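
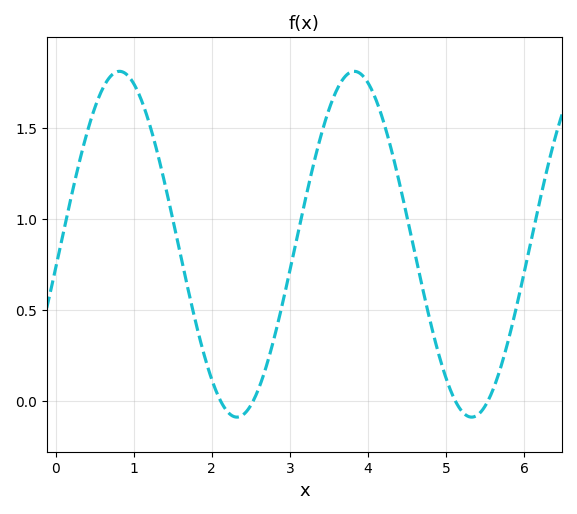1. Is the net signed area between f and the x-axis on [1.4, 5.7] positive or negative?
positive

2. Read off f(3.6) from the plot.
1.71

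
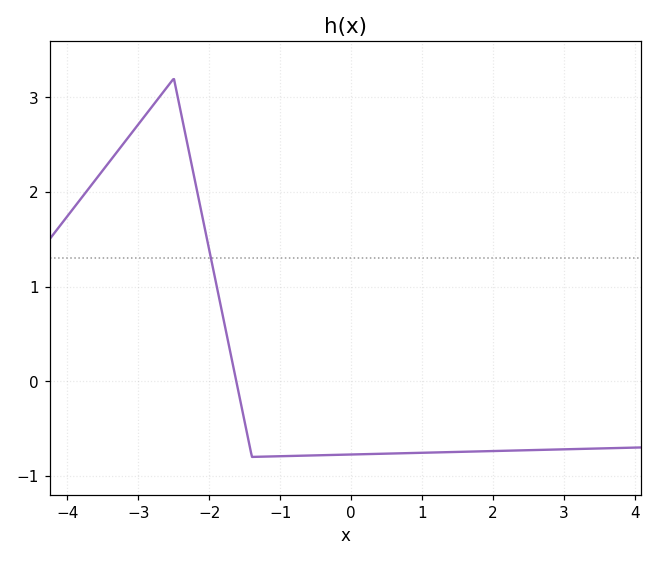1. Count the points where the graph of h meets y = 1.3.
1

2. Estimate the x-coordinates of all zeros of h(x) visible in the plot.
-1.62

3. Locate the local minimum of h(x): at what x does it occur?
-1.4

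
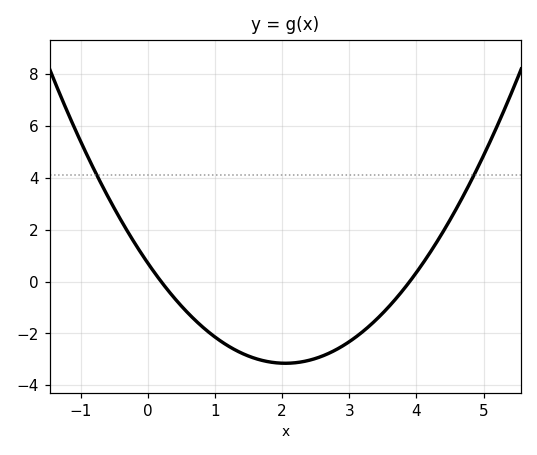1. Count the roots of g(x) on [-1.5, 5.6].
2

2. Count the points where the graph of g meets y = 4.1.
2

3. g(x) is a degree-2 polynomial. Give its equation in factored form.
y = 0.92(x - 0.2)(x - 3.9)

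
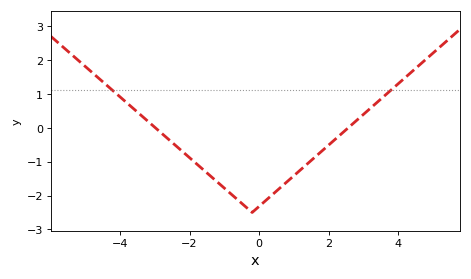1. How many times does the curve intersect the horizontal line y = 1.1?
2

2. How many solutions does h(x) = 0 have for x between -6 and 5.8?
2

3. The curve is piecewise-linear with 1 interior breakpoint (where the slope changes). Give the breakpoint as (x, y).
(-0.2, -2.5)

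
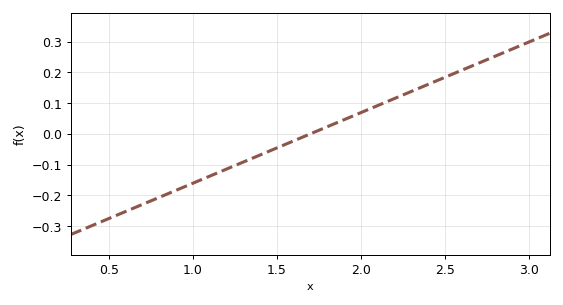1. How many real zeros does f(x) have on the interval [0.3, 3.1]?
1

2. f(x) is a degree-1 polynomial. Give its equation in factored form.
y = 0.23(x - 1.7)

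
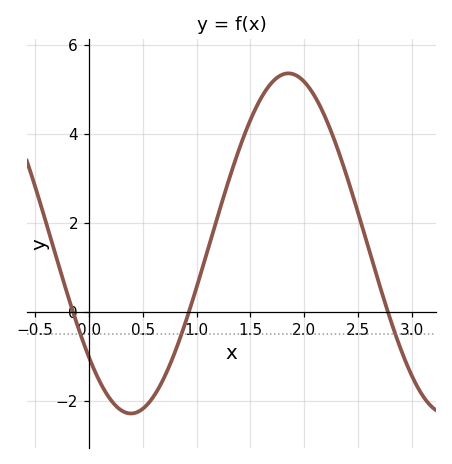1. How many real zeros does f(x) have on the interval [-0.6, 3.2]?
3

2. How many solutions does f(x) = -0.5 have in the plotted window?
3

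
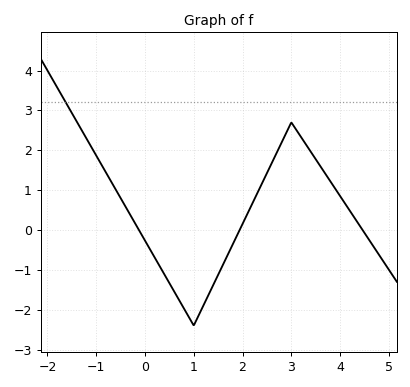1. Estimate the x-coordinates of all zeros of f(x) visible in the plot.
-0.1, 1.9, 4.5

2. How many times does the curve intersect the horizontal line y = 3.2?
1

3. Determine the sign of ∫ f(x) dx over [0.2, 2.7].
negative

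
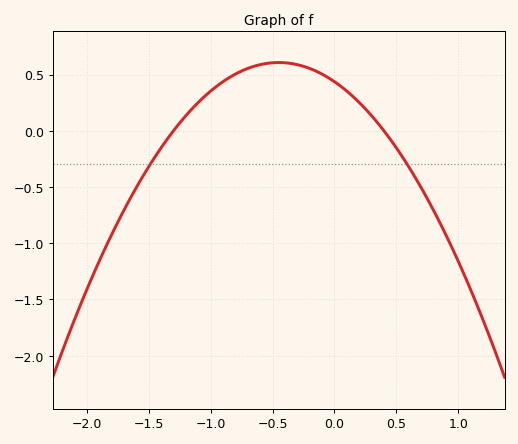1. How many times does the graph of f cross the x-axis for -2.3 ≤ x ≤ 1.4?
2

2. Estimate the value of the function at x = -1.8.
-0.924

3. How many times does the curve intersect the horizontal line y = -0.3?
2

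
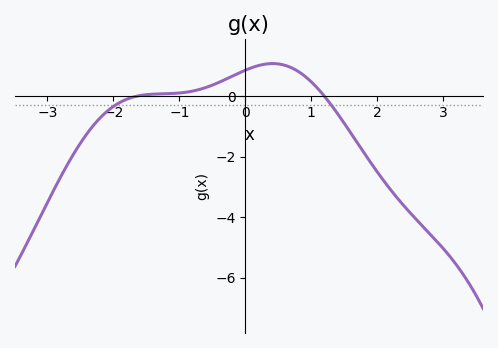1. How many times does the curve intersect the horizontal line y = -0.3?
2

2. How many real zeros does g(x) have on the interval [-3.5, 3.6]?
2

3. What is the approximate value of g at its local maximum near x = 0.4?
1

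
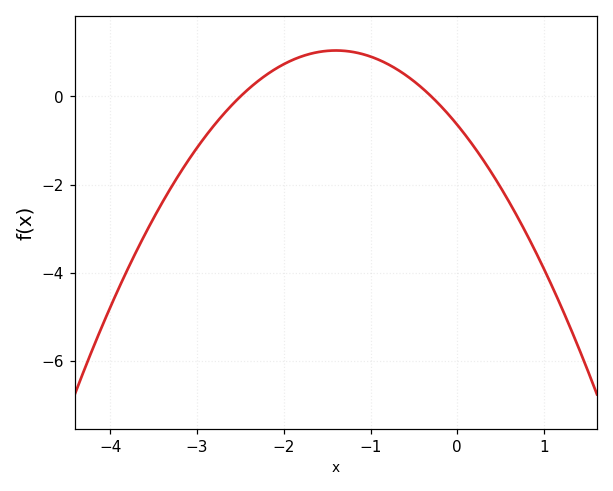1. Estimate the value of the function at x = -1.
0.903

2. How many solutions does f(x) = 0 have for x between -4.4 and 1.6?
2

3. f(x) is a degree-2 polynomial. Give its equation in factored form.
y = -0.86(x + 2.5)(x + 0.3)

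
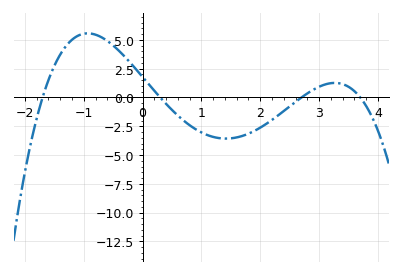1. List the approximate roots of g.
-1.7, 0.3, 2.7, 3.7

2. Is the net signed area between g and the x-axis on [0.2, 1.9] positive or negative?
negative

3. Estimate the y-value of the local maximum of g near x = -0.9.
5.5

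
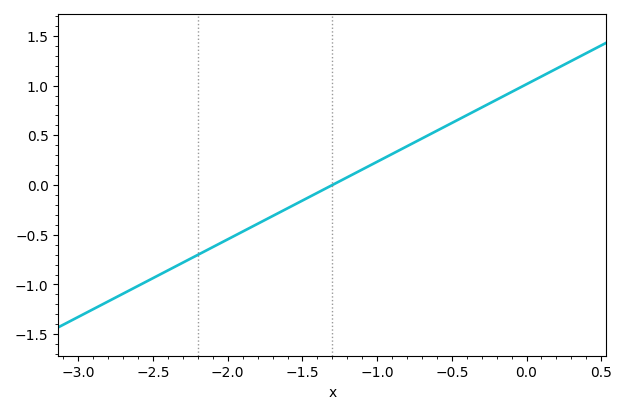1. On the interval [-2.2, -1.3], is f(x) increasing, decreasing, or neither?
increasing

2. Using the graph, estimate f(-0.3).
0.8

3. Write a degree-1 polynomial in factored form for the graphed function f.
y = 0.78(x + 1.3)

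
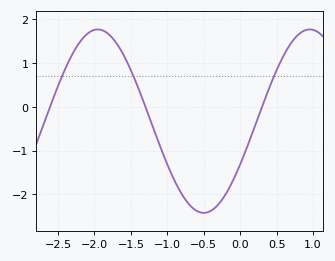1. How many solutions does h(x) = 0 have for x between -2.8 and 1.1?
3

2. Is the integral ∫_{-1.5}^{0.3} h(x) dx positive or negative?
negative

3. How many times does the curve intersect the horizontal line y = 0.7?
3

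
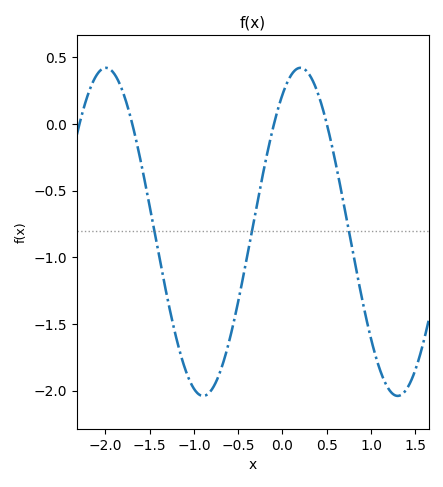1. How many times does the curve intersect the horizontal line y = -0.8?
3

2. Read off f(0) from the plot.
0.2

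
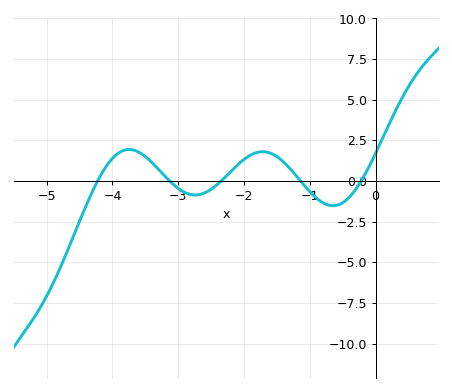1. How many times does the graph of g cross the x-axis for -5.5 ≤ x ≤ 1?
5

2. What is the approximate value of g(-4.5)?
-2.48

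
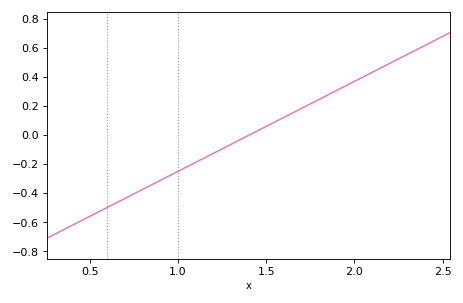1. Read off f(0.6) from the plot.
-0.5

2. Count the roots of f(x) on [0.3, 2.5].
1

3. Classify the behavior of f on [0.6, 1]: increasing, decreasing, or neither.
increasing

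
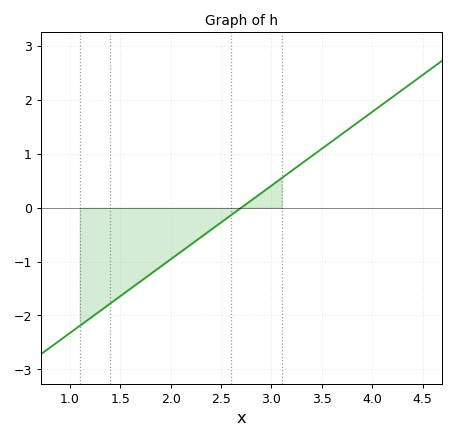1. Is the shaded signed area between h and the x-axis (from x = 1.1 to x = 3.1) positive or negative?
negative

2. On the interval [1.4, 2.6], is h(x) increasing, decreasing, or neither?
increasing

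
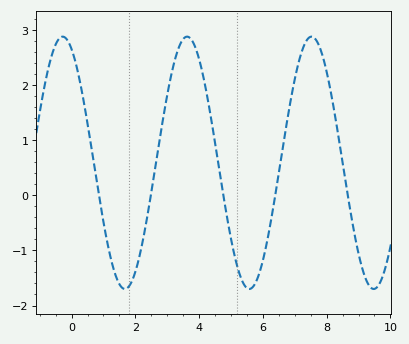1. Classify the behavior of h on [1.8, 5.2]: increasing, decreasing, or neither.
neither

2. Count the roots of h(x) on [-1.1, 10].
5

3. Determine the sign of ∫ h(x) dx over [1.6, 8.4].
positive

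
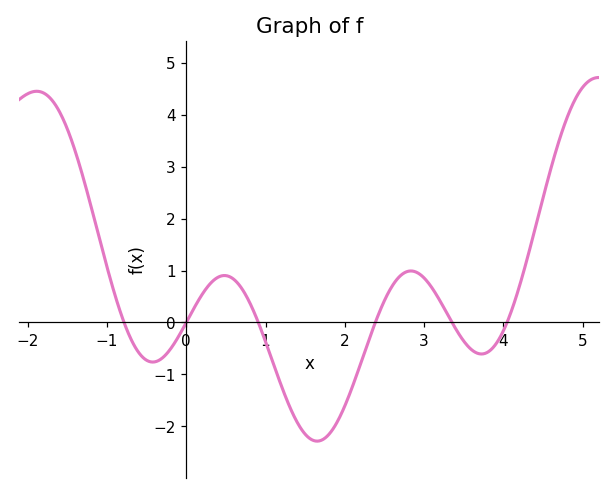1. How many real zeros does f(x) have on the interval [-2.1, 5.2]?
6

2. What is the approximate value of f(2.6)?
0.709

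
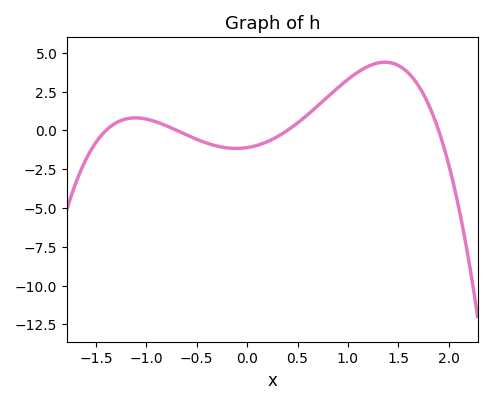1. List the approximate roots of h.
-1.4, -0.7, 0.4, 1.9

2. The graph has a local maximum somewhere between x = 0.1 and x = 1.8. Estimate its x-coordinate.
1.37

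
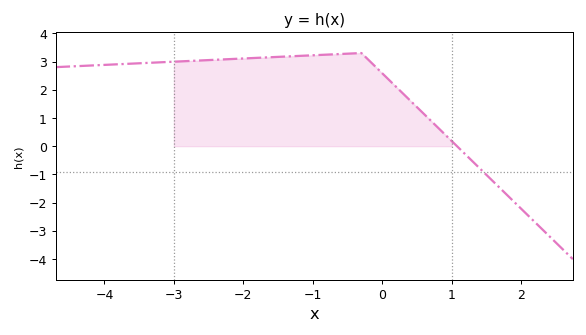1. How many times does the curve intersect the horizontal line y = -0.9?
1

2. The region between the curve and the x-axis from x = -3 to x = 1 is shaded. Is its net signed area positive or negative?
positive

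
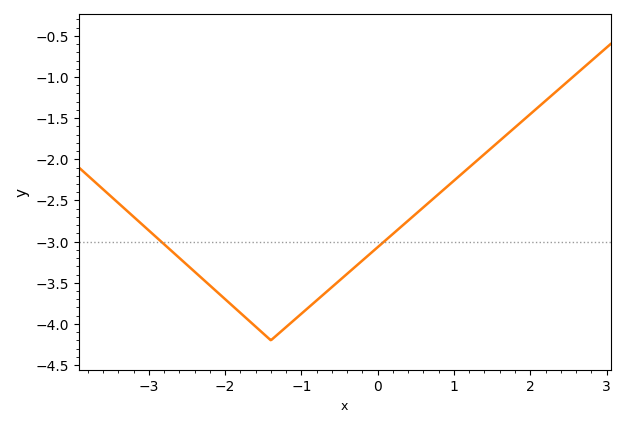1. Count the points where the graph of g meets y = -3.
2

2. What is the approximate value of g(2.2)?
-1.3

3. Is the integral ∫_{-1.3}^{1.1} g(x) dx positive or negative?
negative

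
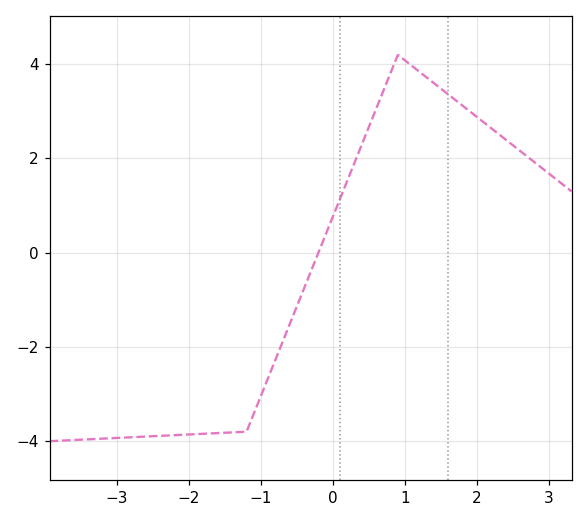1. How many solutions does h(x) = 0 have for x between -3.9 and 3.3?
1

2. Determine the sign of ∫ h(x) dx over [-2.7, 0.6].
negative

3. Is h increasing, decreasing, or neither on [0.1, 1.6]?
neither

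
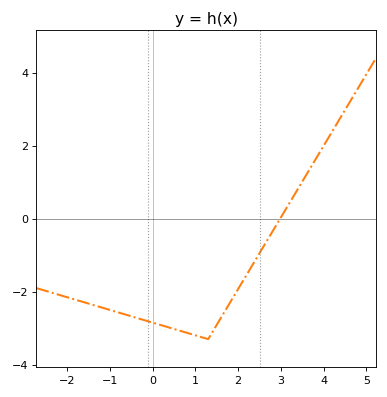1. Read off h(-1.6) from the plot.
-2.2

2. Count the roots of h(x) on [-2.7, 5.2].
1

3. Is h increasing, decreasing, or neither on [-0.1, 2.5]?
neither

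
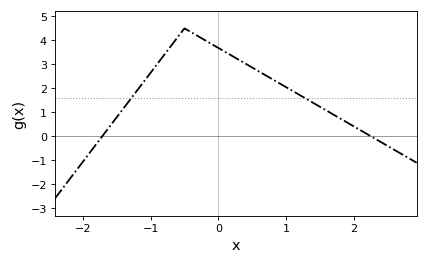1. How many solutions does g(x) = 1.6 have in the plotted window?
2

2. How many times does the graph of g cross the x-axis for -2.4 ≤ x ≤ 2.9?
2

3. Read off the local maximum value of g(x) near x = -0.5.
4.5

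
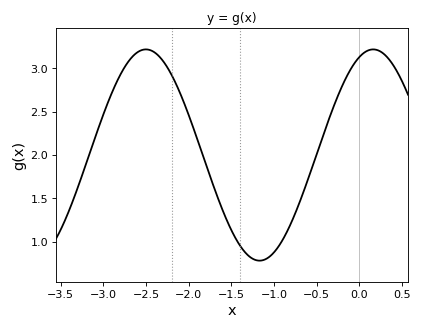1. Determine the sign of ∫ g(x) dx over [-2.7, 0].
positive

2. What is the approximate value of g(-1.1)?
0.8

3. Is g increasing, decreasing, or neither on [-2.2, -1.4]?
decreasing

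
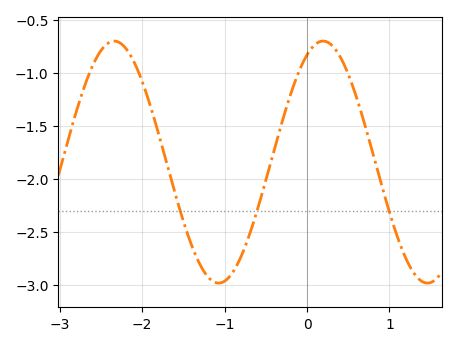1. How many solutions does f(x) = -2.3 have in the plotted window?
3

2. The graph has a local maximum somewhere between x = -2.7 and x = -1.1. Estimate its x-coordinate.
-2.3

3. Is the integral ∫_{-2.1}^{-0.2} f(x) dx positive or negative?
negative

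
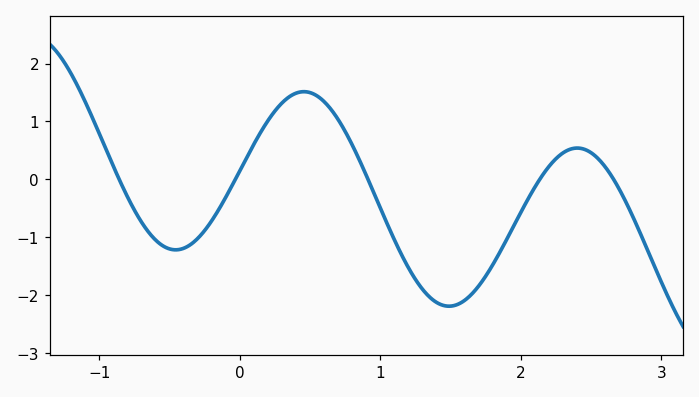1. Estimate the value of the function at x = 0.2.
1.01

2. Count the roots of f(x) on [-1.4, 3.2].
5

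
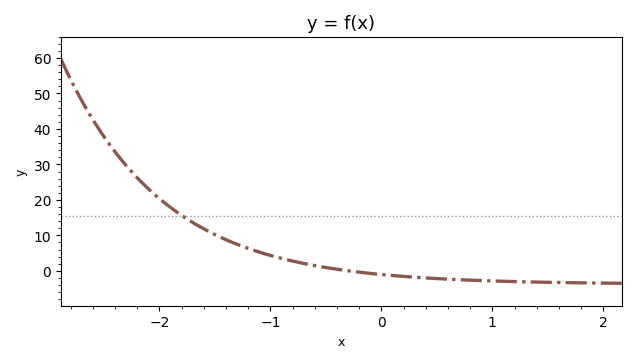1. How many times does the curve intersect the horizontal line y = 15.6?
1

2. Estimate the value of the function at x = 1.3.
-3.11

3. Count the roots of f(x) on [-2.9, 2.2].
1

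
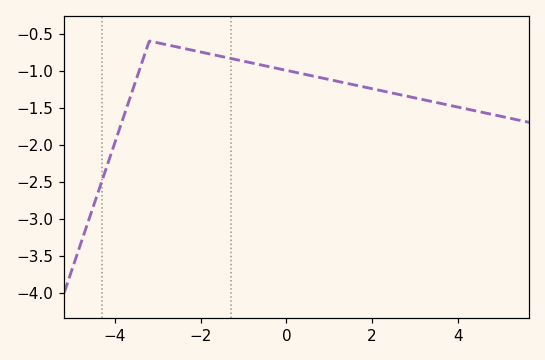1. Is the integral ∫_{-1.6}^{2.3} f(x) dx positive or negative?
negative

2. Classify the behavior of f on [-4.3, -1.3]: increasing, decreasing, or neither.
neither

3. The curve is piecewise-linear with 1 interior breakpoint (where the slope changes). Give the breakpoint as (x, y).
(-3.2, -0.6)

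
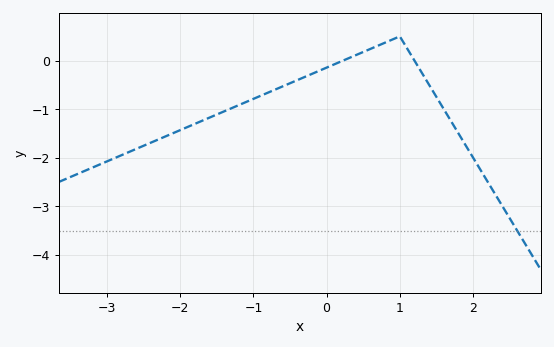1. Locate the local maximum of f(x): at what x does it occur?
0.997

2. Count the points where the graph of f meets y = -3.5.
1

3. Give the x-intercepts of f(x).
0.223, 1.2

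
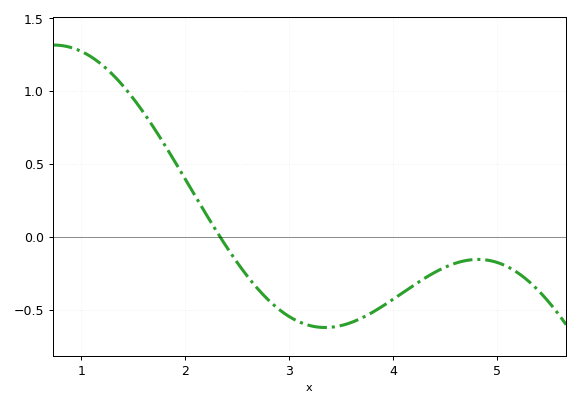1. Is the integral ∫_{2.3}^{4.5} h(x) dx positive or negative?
negative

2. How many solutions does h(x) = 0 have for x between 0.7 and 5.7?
1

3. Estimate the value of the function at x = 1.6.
0.849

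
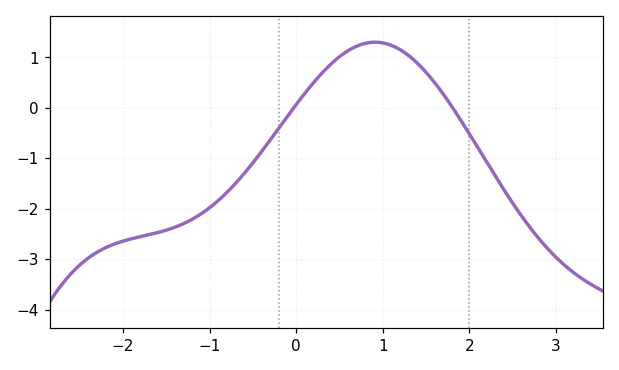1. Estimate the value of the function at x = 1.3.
1.03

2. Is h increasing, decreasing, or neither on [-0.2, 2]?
neither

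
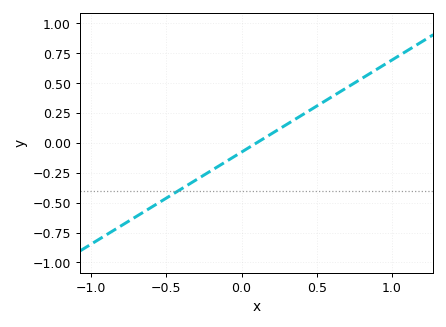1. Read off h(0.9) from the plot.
0.6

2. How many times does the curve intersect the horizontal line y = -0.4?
1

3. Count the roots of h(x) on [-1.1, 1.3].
1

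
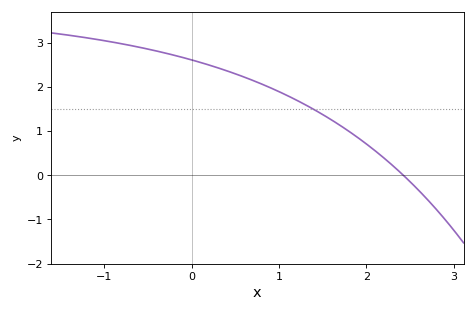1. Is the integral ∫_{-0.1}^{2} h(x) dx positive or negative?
positive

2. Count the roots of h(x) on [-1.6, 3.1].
1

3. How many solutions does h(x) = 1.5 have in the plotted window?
1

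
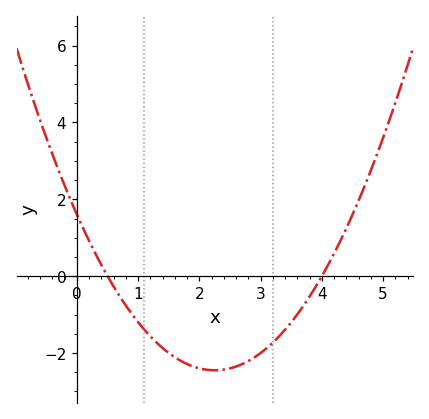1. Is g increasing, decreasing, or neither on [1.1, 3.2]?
neither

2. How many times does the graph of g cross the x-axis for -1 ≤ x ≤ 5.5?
2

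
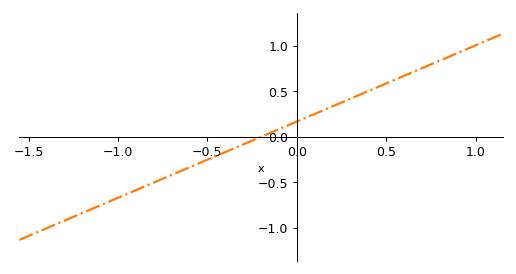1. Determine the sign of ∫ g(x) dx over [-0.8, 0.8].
positive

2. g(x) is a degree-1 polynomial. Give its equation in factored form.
y = 0.84(x + 0.2)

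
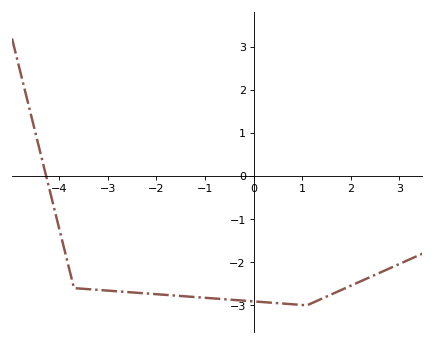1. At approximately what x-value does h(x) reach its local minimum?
1.1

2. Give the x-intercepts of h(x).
-4.27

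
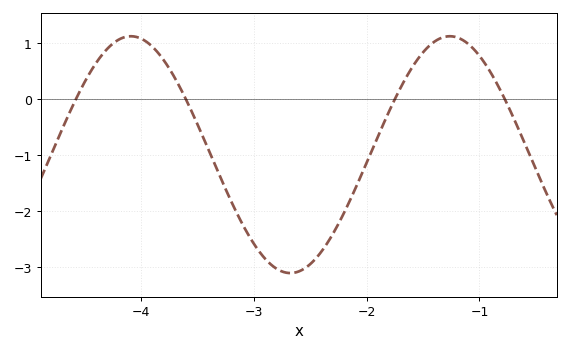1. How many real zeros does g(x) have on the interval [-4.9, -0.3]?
4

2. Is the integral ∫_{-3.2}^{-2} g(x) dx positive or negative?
negative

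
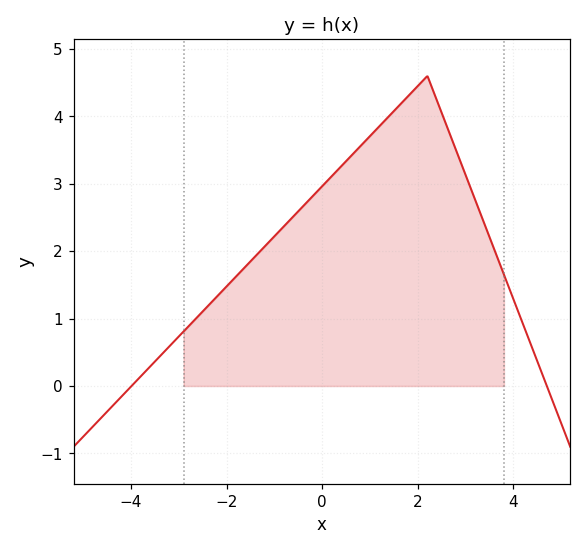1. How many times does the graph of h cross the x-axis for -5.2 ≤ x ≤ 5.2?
2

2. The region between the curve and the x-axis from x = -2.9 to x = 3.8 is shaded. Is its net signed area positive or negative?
positive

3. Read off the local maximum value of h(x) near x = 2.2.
4.6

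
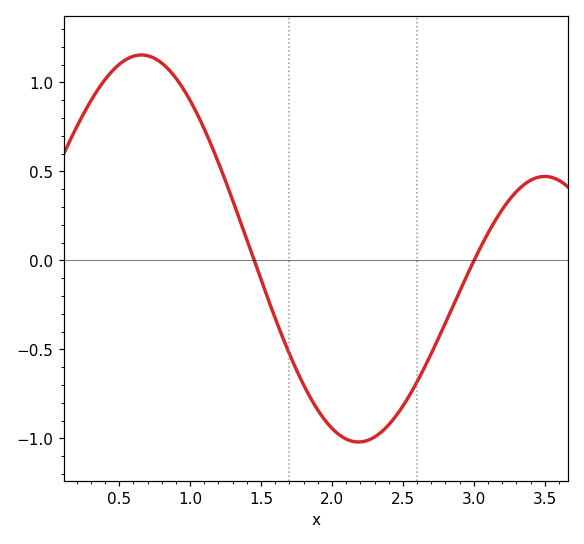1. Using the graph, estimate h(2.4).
-0.9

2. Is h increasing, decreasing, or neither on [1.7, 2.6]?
neither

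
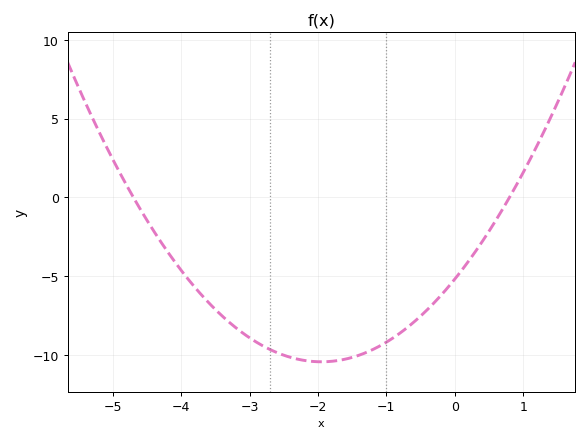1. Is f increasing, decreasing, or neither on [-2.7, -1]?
neither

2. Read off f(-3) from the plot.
-9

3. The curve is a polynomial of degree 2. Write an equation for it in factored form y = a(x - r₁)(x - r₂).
y = 1.38(x + 4.7)(x - 0.8)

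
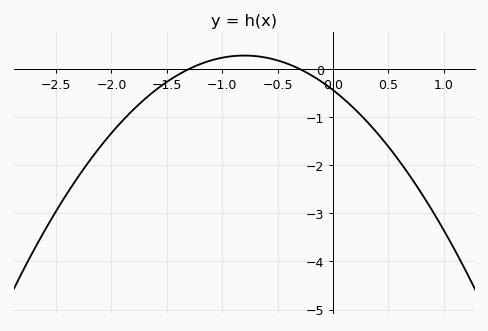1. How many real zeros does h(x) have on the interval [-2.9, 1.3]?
2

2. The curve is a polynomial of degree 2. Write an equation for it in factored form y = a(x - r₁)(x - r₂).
y = -1.12(x + 1.3)(x + 0.3)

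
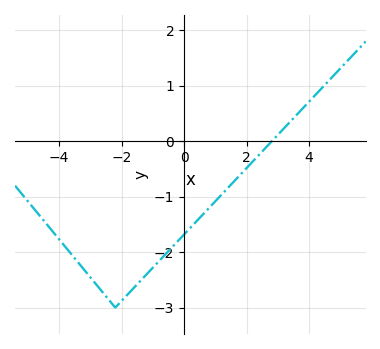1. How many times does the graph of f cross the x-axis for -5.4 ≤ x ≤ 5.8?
1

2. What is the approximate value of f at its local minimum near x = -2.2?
-3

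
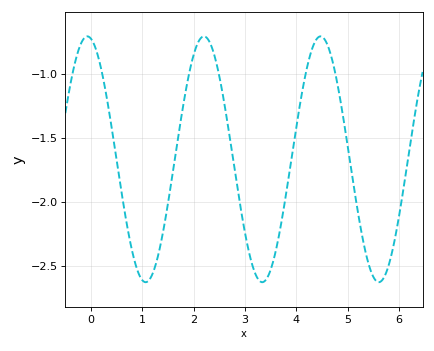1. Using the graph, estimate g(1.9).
-1.02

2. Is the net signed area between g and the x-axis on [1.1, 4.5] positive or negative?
negative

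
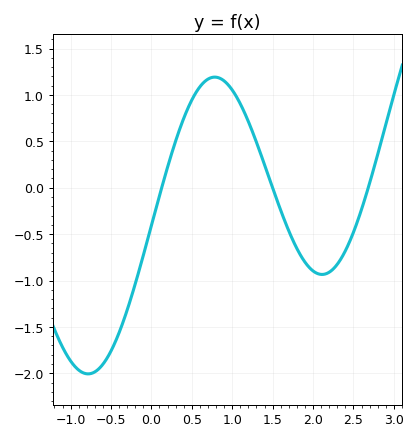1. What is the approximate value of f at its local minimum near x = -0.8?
-2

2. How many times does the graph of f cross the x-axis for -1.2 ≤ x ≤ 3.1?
3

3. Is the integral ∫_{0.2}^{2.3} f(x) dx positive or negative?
positive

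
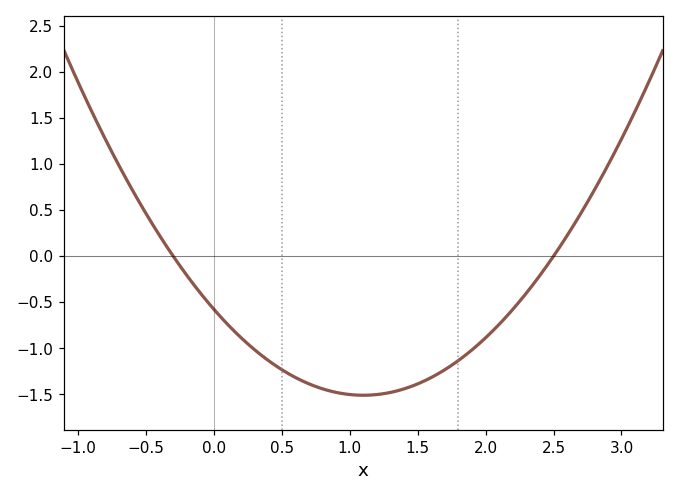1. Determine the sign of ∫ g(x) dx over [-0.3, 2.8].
negative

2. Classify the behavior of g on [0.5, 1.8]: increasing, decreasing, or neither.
neither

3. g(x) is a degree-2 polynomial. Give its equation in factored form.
y = 0.77(x + 0.3)(x - 2.5)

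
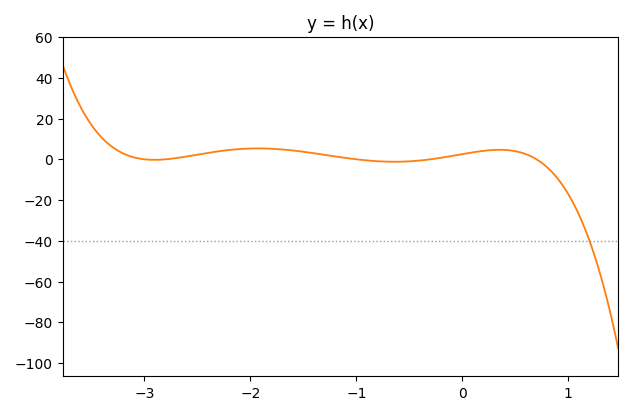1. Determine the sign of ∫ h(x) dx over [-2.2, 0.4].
positive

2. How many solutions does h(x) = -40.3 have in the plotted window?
1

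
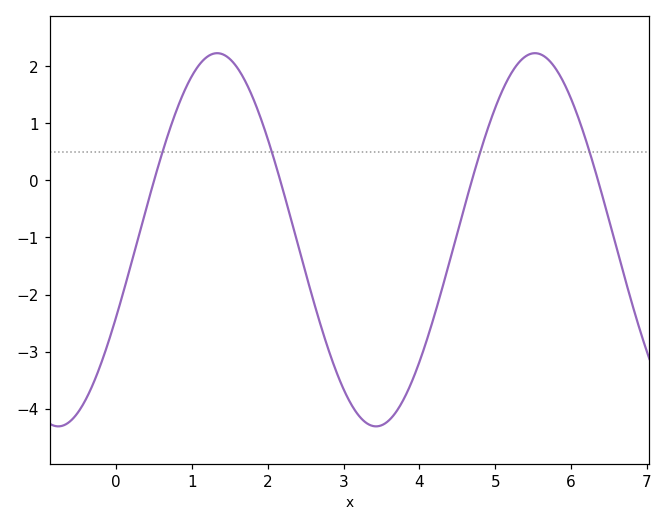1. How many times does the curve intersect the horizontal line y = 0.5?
4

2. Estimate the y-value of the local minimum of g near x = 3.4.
-4.3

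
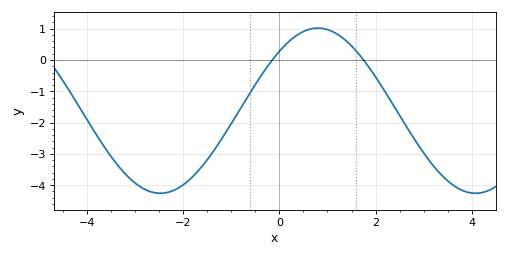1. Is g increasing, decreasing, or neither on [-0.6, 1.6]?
neither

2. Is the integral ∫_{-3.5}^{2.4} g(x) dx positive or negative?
negative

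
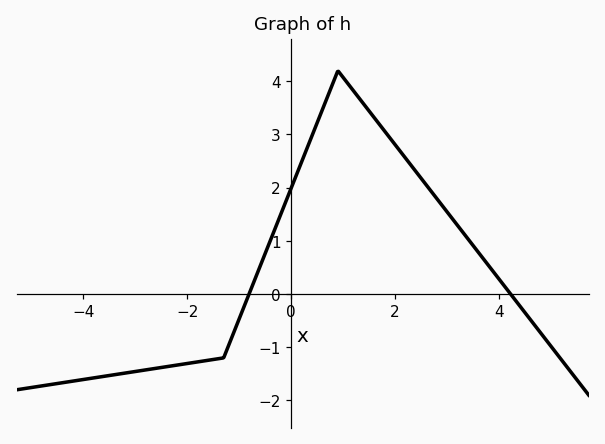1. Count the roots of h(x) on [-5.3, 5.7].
2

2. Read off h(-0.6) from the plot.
0.5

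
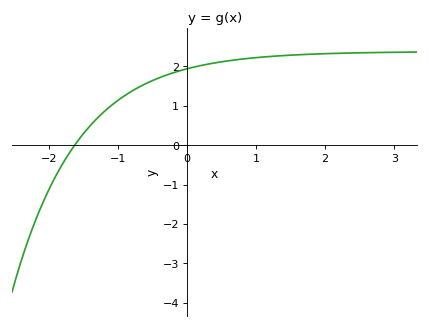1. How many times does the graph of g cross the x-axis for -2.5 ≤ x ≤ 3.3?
1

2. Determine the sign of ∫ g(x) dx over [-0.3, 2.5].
positive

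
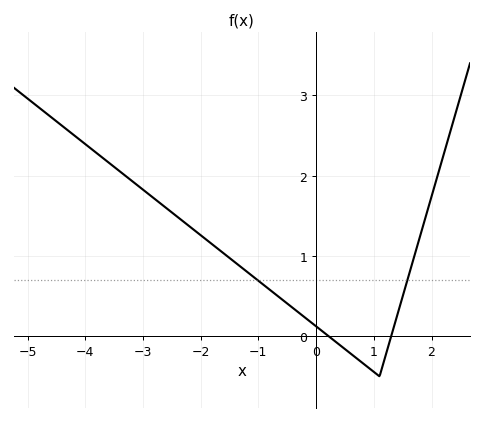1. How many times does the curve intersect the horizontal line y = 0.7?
2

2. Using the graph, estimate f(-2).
1.26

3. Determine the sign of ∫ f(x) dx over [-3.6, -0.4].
positive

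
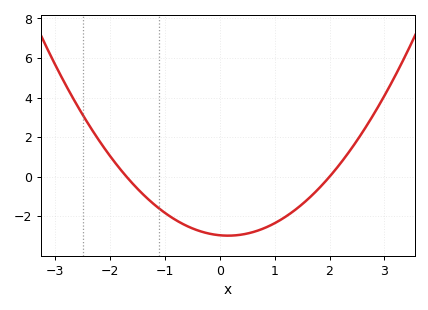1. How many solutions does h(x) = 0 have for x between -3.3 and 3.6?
2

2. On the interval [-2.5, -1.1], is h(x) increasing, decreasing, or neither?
decreasing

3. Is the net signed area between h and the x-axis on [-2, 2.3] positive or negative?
negative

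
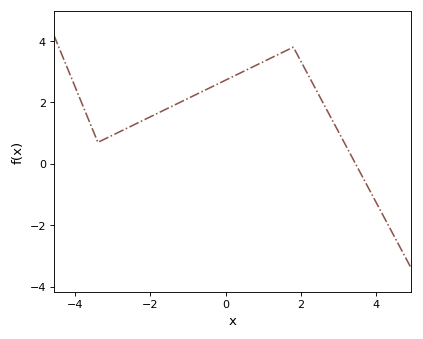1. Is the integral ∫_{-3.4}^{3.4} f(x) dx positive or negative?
positive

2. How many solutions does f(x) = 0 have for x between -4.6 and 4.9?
1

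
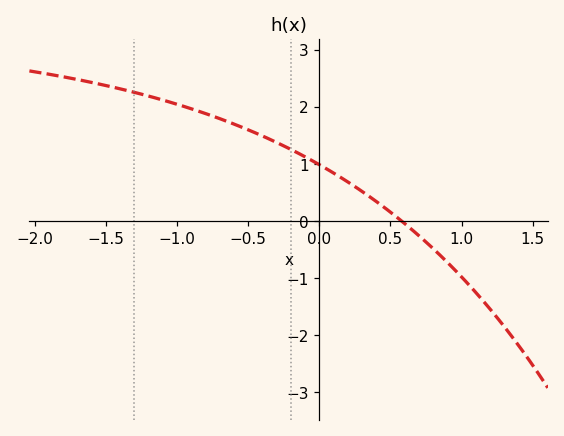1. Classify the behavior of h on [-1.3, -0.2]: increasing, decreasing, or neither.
decreasing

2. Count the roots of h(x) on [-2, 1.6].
1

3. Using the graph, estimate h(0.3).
0.522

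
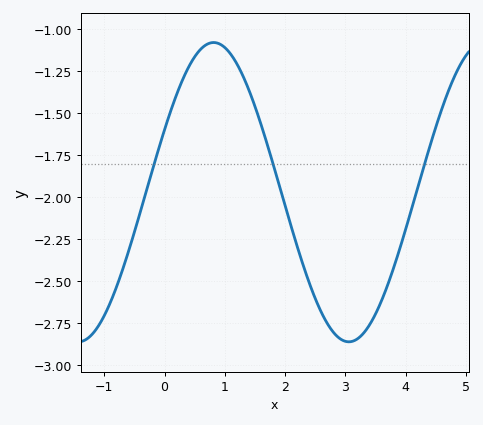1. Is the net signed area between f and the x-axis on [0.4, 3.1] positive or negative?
negative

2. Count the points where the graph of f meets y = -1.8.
3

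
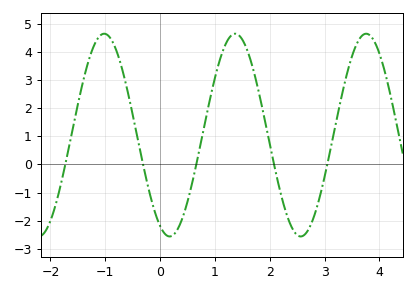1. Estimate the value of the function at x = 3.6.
4.3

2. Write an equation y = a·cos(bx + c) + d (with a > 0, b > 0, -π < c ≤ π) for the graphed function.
y = 3.6cos(2.6x + 2.7) + 1.04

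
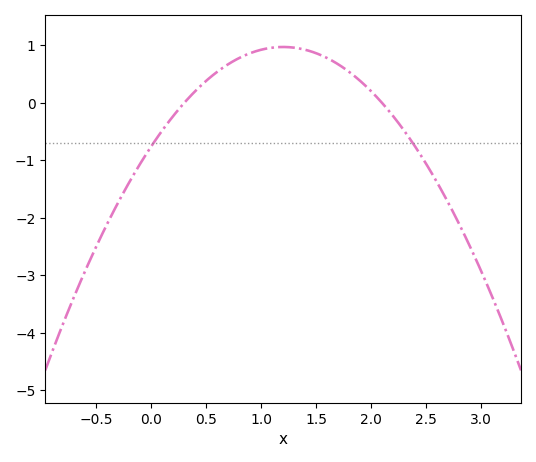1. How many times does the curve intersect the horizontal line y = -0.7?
2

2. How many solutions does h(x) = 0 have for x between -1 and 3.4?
2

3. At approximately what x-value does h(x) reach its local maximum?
1.2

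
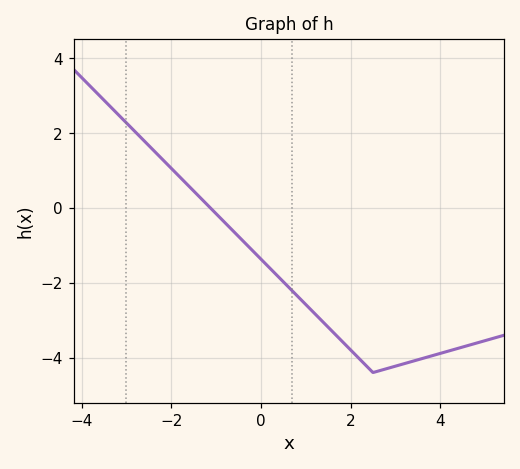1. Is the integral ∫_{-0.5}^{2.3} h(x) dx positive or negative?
negative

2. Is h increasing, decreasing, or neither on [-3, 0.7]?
decreasing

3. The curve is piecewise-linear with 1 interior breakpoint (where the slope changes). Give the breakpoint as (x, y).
(2.5, -4.4)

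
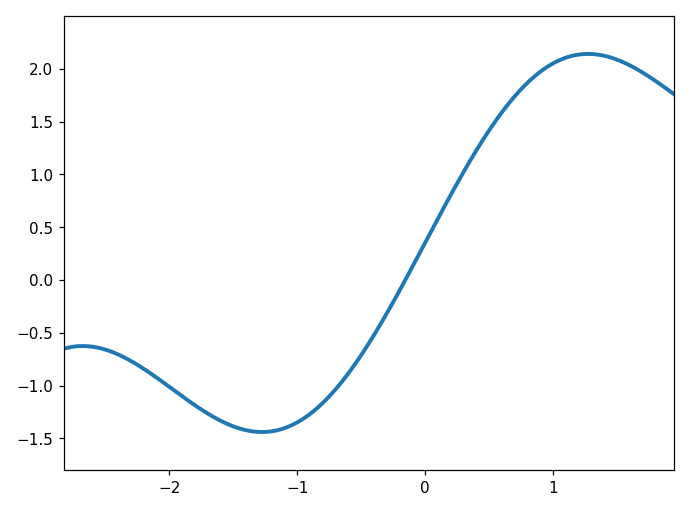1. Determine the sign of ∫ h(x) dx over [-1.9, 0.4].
negative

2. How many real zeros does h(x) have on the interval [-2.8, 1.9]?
1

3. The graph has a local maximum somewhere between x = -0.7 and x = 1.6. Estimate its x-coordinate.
1.3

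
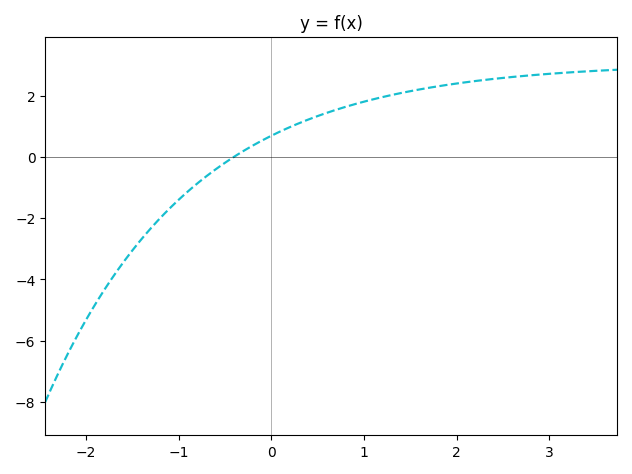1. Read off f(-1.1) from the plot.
-1.6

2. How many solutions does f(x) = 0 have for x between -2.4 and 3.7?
1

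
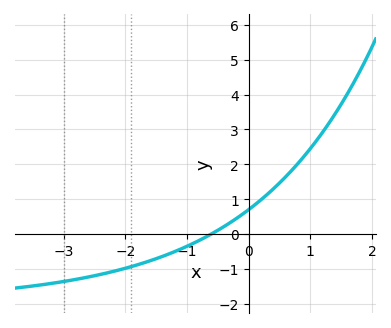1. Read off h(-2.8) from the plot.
-1.3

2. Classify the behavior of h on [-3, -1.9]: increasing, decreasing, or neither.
increasing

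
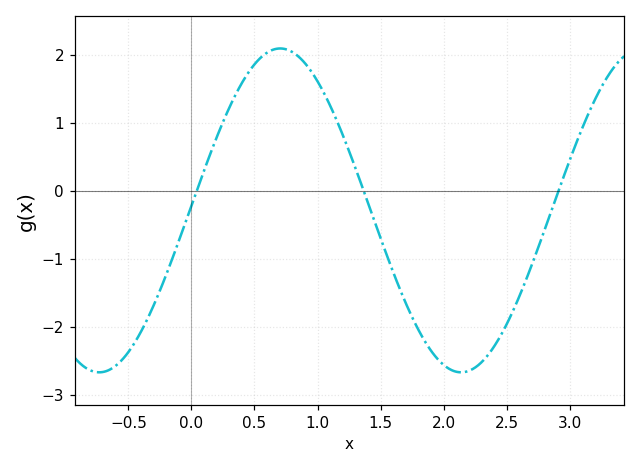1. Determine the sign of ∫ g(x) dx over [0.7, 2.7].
negative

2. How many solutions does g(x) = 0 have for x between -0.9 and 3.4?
3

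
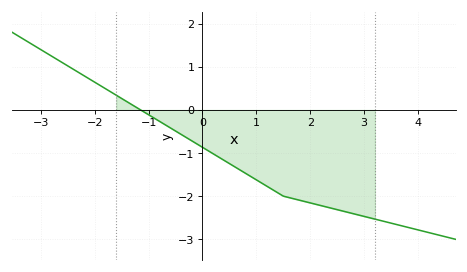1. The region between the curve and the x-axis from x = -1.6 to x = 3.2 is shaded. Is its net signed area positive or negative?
negative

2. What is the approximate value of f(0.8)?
-1.5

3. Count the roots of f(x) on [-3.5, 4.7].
1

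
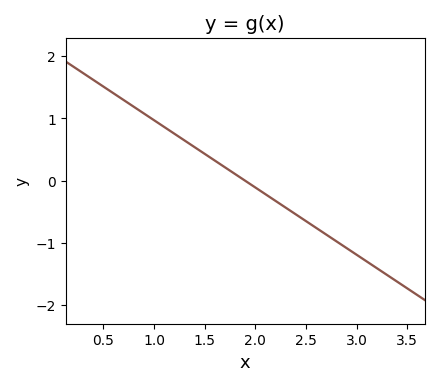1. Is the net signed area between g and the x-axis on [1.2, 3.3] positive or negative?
negative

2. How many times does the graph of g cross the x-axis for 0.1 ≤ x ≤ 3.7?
1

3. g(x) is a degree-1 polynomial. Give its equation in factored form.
y = -1.08(x - 1.9)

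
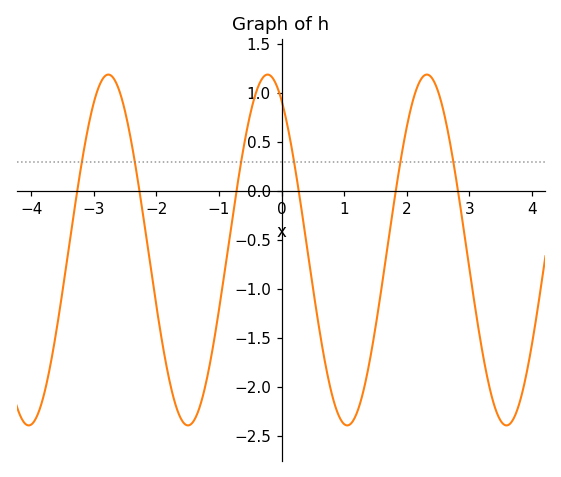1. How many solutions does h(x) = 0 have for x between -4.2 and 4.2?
6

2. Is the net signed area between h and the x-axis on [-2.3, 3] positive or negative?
negative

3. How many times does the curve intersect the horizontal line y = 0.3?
6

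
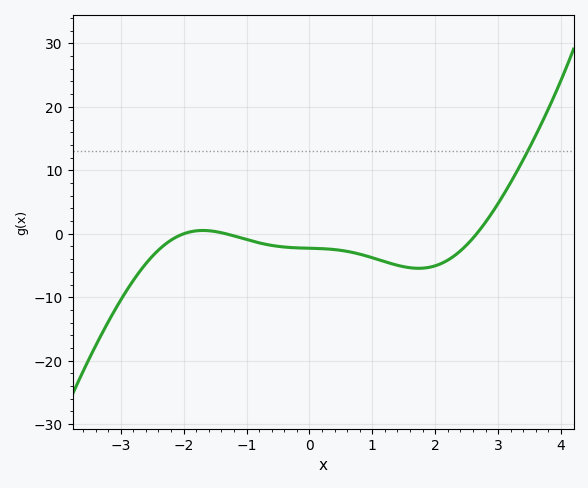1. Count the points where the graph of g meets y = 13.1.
1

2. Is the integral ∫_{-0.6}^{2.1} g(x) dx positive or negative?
negative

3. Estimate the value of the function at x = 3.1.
6.39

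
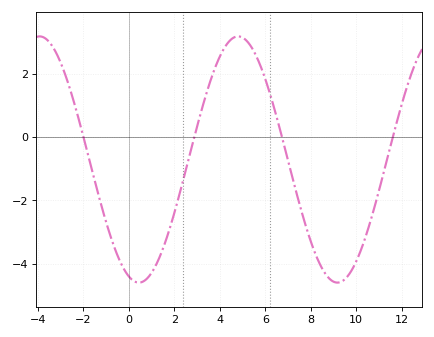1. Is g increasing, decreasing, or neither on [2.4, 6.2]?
neither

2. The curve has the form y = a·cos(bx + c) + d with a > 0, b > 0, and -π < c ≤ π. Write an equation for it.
y = 3.89cos(0.72x + 2.8) - 0.71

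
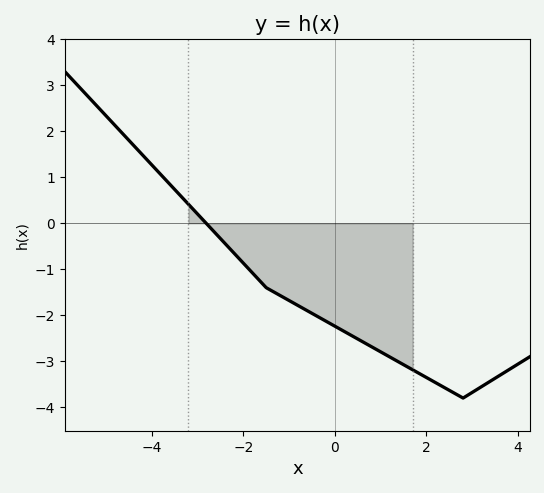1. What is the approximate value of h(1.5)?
-3.1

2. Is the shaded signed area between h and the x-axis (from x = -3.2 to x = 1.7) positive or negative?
negative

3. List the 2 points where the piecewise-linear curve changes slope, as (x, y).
(-1.5, -1.4); (2.8, -3.8)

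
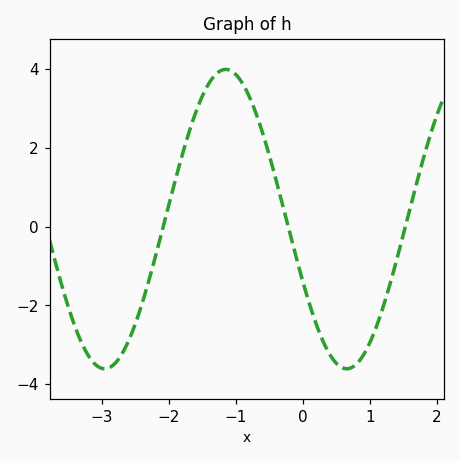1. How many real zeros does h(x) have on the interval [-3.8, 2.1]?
3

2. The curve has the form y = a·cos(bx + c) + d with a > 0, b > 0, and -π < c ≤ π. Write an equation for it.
y = 3.8cos(1.7x + 2) + 0.19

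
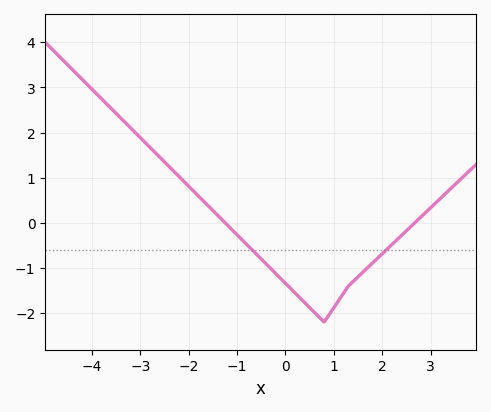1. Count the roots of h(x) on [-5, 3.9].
2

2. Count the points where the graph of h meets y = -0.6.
2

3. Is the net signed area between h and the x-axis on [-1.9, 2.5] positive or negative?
negative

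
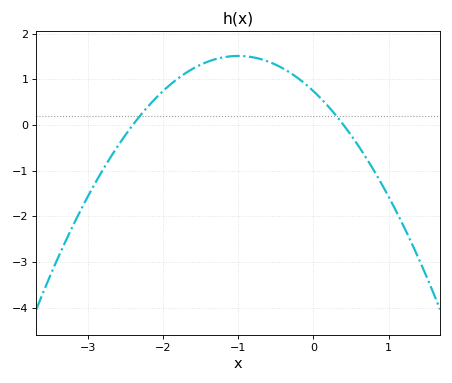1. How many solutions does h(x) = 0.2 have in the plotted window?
2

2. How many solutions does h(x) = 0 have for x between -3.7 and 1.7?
2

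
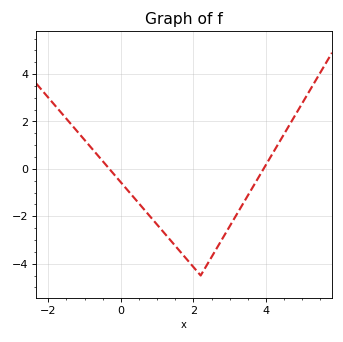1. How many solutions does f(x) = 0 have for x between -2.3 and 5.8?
2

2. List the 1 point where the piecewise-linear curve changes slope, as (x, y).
(2.2, -4.5)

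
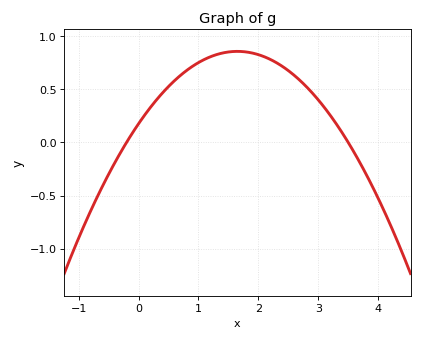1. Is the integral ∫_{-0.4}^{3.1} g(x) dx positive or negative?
positive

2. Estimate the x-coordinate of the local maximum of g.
1.65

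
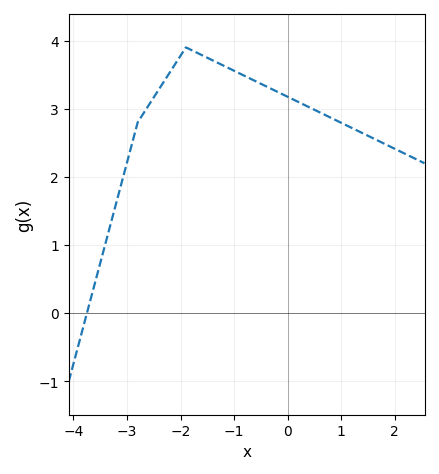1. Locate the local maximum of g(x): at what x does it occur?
-1.9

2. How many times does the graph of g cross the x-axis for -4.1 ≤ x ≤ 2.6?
1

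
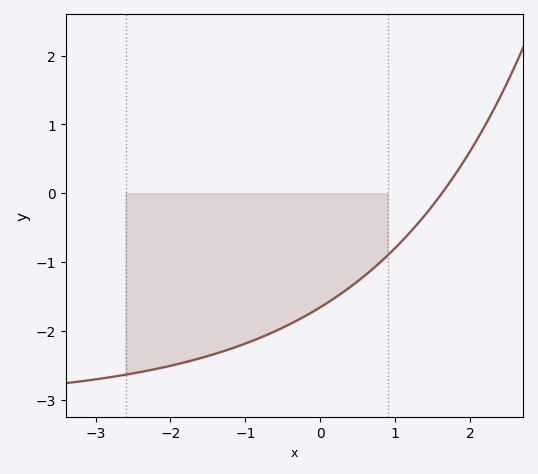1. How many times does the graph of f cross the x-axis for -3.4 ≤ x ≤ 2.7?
1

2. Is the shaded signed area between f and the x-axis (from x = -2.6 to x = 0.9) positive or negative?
negative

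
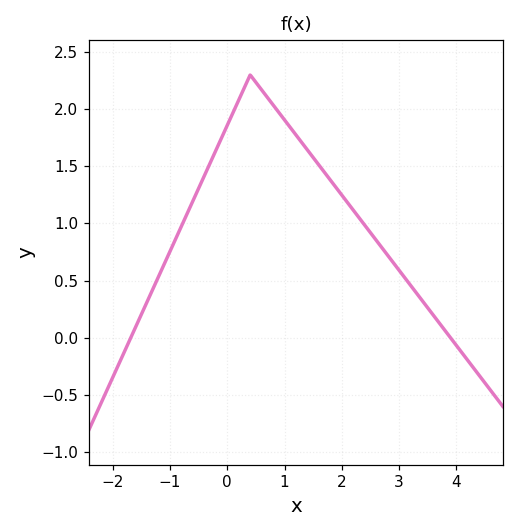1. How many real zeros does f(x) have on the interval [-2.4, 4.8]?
2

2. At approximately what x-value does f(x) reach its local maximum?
0.4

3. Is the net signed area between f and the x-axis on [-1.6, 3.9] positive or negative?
positive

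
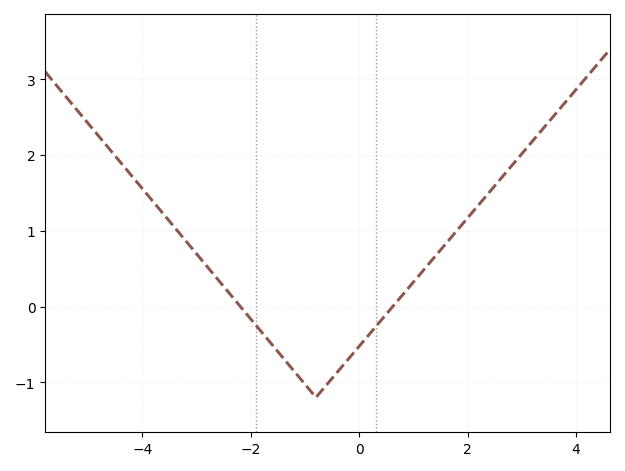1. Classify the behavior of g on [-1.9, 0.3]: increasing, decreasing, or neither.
neither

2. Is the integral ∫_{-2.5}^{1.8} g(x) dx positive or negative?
negative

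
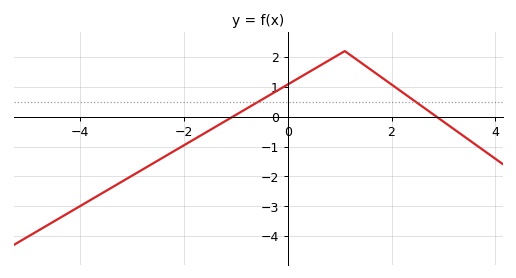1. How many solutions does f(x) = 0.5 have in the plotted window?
2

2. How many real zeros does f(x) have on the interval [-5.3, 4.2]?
2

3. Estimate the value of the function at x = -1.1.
0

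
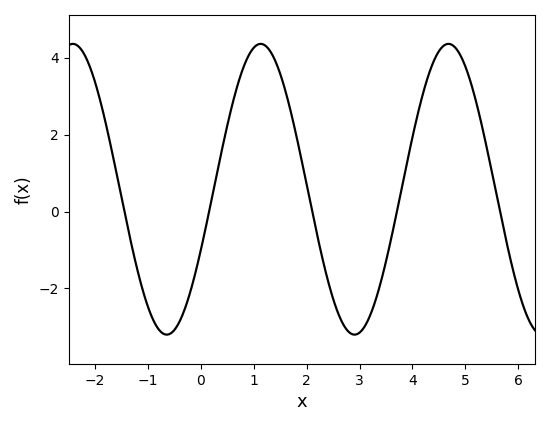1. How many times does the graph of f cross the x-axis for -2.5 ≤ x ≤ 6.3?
5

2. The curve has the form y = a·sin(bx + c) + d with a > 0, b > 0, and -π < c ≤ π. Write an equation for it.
y = 3.78sin(1.8x - 0.43) + 0.58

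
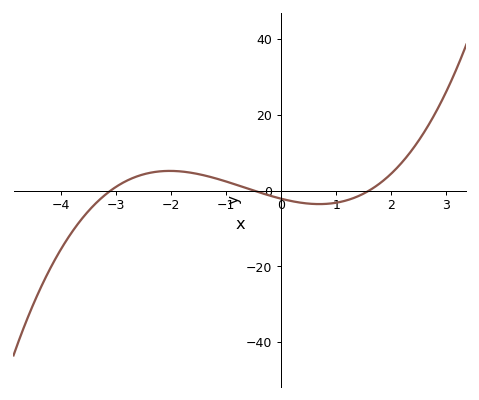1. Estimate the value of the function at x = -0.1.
-1.77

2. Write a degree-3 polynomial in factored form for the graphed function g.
y = 0.87(x + 3.1)(x + 0.5)(x - 1.6)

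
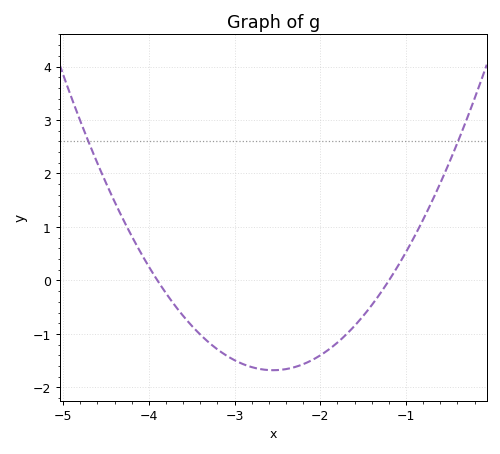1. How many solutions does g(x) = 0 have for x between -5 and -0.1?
2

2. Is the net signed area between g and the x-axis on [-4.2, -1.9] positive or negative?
negative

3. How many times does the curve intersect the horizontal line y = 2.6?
2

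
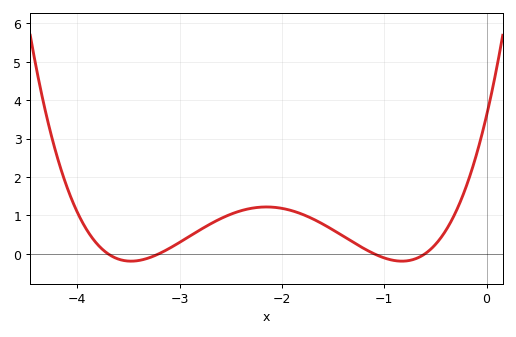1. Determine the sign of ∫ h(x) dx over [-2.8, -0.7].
positive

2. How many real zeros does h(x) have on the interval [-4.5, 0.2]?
4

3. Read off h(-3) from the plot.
0.294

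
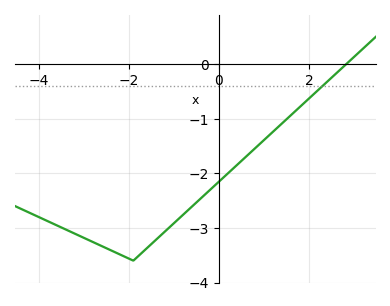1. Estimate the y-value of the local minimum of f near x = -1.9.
-3.6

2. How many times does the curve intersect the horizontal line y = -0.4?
1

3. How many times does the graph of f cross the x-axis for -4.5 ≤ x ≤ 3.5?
1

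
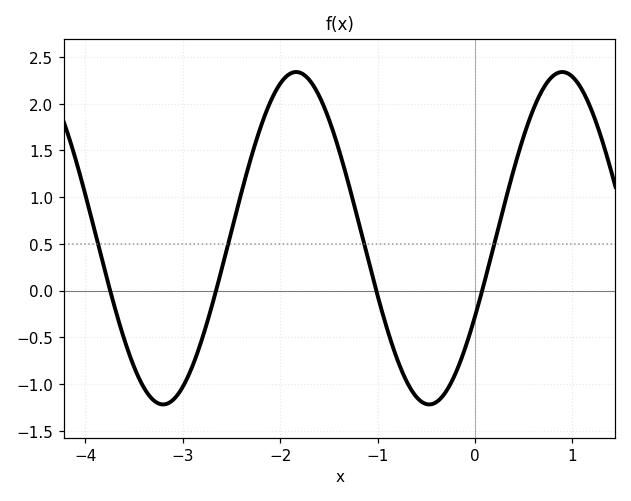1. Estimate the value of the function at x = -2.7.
-0.15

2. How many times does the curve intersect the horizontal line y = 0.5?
4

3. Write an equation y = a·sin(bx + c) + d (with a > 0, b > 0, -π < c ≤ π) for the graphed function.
y = 1.78sin(2.3x - 0.49) + 0.56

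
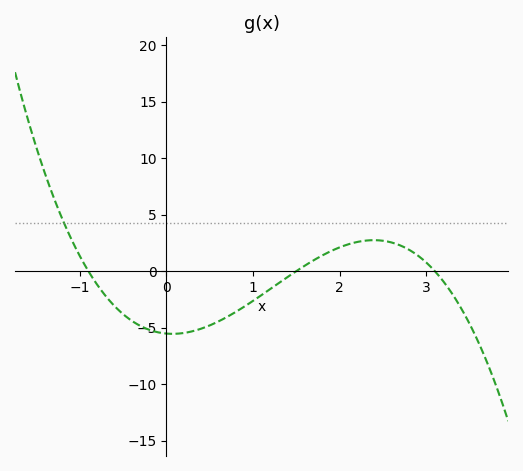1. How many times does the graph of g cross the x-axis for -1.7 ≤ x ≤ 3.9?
3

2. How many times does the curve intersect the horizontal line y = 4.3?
1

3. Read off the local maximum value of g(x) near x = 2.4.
2.74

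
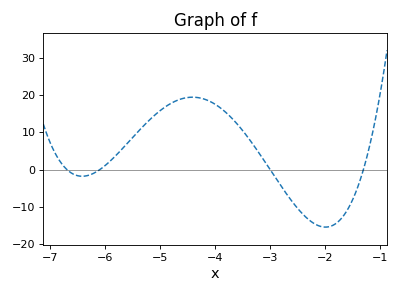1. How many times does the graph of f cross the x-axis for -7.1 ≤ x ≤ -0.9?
4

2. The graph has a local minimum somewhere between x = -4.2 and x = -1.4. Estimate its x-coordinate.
-1.99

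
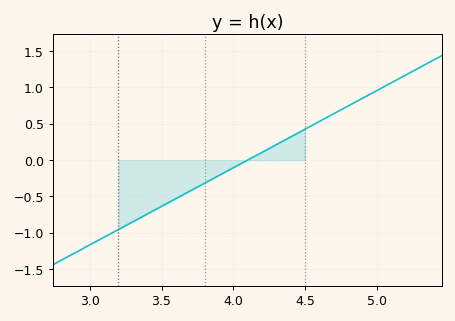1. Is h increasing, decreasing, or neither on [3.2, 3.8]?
increasing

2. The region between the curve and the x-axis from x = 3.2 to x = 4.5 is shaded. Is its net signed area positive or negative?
negative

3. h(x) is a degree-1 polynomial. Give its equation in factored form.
y = 1.06(x - 4.1)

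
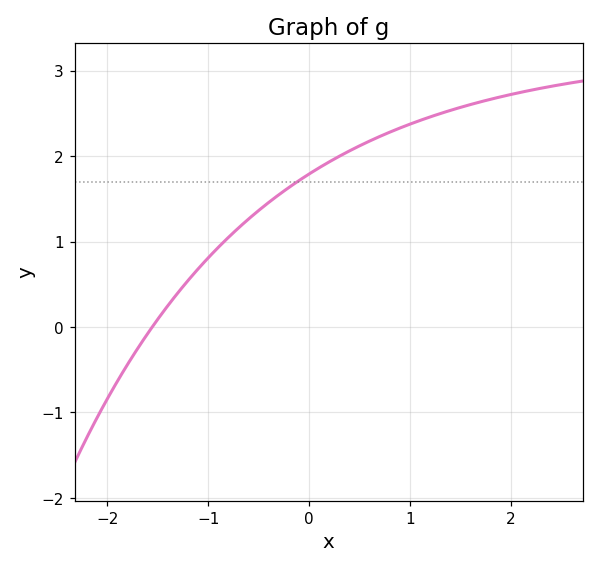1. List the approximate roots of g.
-1.55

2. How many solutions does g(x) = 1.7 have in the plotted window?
1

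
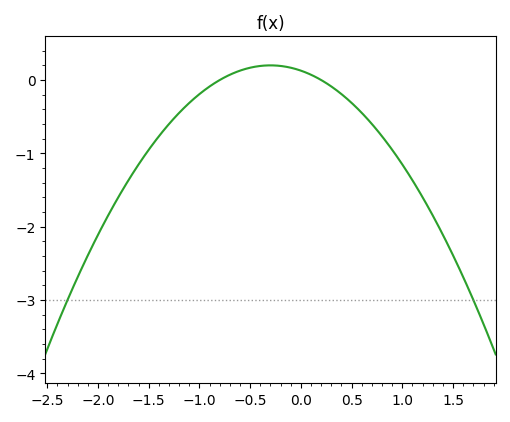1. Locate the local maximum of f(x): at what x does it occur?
-0.3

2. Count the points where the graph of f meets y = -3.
2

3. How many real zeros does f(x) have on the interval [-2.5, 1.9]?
2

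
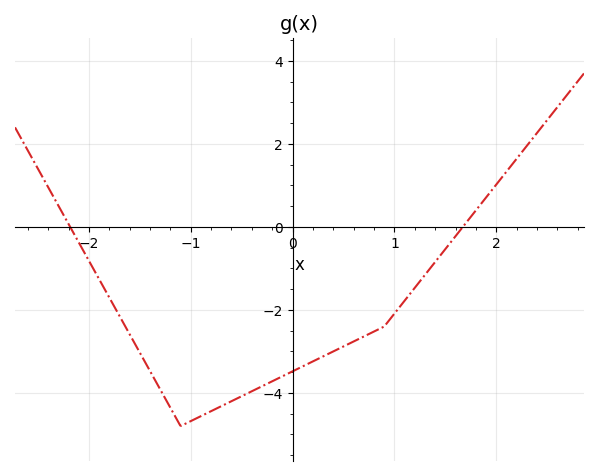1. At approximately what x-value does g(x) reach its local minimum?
-1.1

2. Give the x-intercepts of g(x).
-2.18, 1.67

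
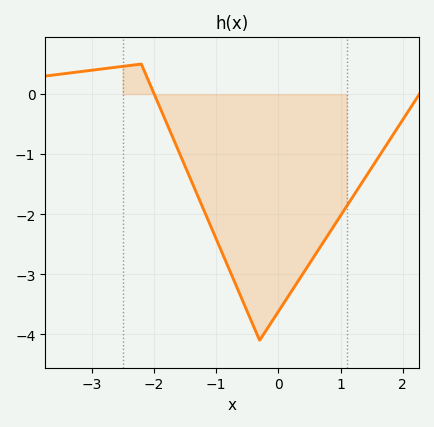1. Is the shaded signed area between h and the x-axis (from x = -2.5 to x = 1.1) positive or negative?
negative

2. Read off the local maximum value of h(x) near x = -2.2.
0.5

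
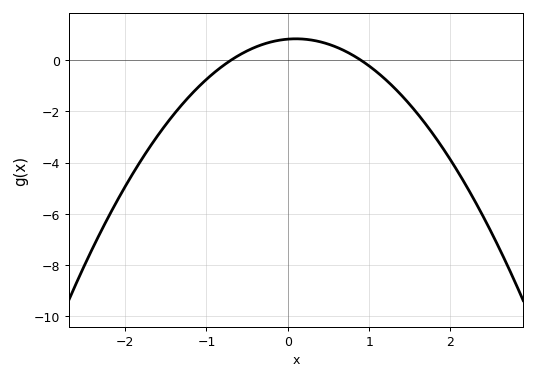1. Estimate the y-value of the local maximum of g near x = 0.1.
0.838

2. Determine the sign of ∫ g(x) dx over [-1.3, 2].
negative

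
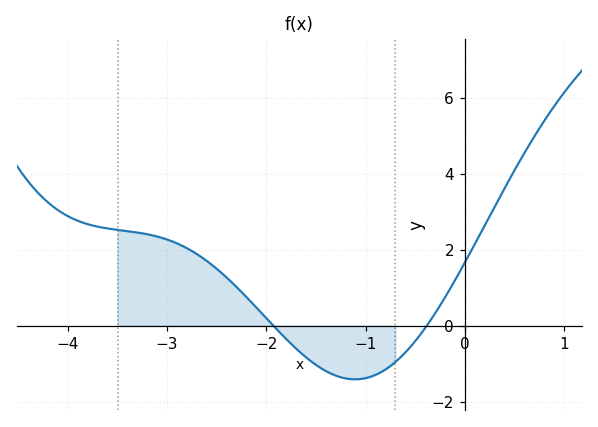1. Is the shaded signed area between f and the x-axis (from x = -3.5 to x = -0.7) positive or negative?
positive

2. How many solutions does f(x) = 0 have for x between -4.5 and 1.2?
2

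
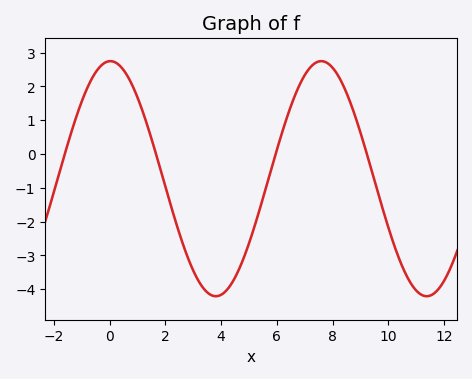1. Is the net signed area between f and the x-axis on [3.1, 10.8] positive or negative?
negative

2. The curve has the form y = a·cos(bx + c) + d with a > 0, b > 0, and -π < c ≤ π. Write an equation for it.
y = 3.48cos(0.83x - 0.02) - 0.73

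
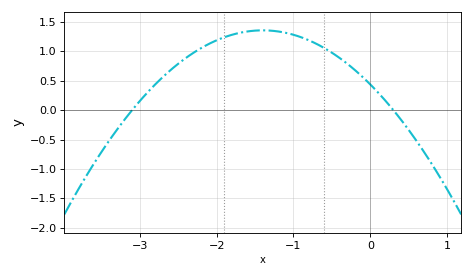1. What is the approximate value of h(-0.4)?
0.9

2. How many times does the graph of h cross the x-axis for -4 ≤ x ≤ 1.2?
2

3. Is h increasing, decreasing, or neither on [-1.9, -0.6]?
neither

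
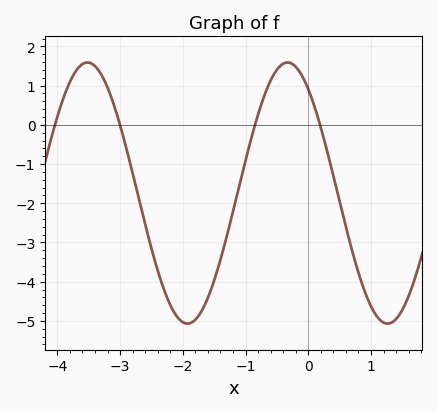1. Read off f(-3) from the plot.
-0.011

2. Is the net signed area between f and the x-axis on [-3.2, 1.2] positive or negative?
negative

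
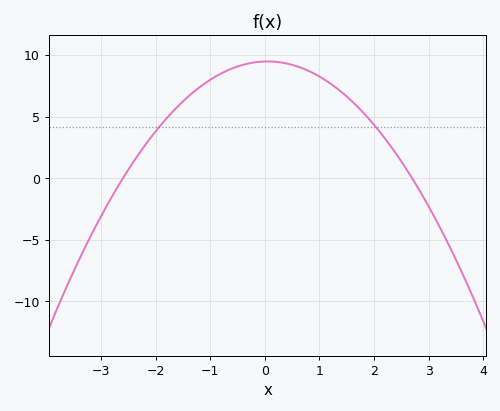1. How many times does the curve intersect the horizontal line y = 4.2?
2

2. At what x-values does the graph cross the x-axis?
-2.6, 2.8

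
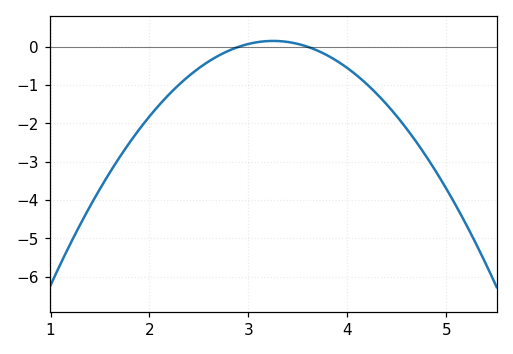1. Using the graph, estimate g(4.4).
-1.51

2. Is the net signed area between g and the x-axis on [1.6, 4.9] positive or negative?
negative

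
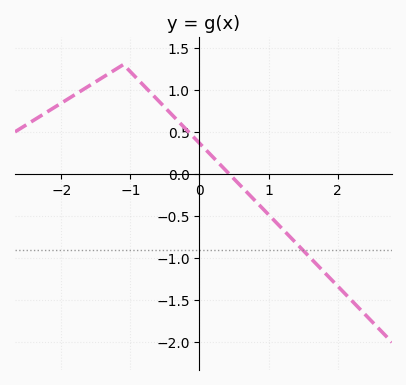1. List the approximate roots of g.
0.431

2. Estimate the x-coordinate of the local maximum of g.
-1.1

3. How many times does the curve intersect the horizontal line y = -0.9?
1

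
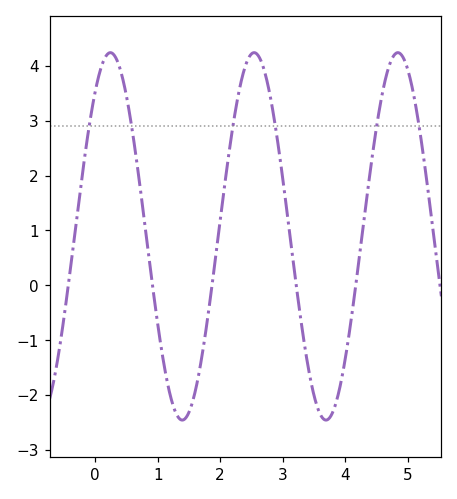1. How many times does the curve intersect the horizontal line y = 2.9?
6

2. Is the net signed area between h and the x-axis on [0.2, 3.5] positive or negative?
positive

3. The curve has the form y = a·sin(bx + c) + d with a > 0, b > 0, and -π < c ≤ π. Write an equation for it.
y = 3.35sin(2.73x + 0.91) + 0.89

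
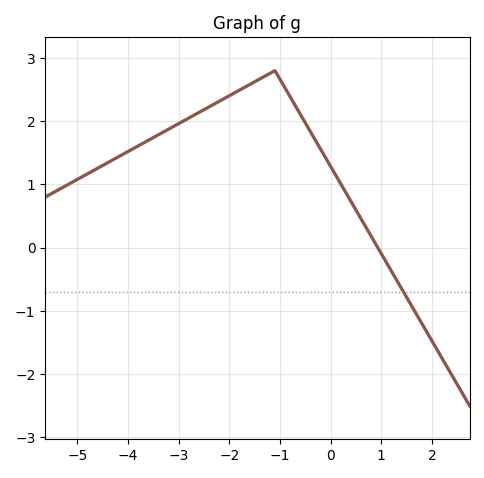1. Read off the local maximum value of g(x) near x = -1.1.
2.8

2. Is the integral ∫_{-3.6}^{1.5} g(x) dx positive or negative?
positive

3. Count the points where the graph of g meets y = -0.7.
1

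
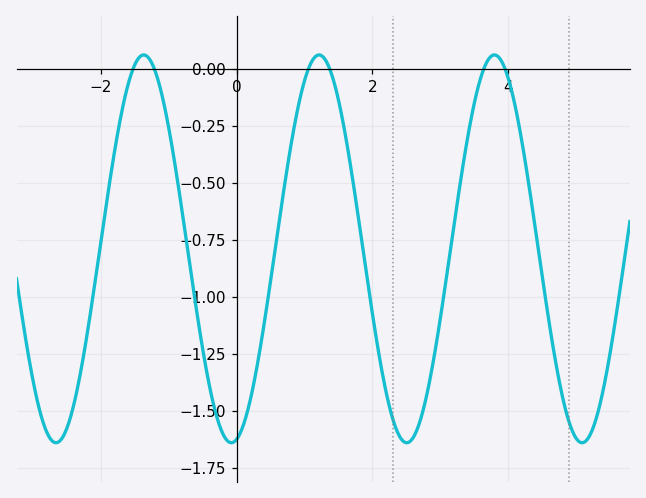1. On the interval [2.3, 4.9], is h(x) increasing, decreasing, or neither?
neither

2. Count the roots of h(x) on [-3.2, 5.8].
6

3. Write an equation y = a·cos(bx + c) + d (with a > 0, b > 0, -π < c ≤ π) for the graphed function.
y = 0.85cos(2.4x - 3) - 0.79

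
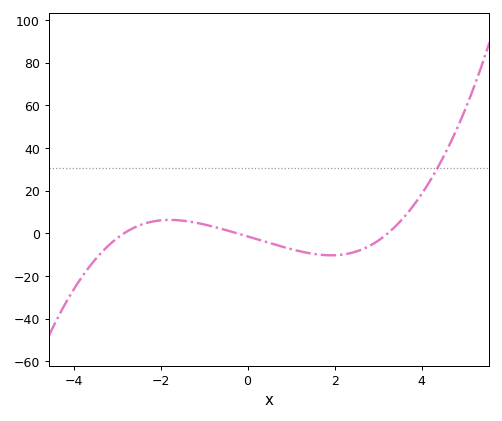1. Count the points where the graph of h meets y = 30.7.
1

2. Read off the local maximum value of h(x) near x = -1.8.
6.34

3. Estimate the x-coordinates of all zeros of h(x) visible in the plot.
-2.84, -0.233, 3.22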